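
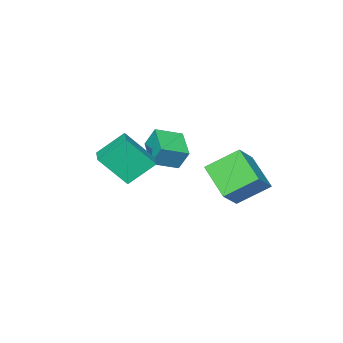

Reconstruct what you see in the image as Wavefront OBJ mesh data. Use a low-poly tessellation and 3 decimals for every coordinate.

v 2.524 -3.221 -1.87
v 1.338 -2.506 -0.674
v 1.558 -2.185 -3.447
v 0.372 -1.47 -2.251
v 3.408 -2.09 -1.669
v 2.222 -1.375 -0.473
v 2.442 -1.054 -3.246
v 1.256 -0.339 -2.05
v -3.145 1.684 -2.33
v -1.898 2.034 -1.276
v -2.664 3.465 -3.491
v -1.416 3.815 -2.437
v -1.884 0.605 -3.463
v -0.636 0.955 -2.409
v -1.402 2.386 -4.624
v -0.155 2.736 -3.57
v -2.758 -3.564 -3.366
v -2.937 -2.988 -2.214
v -1.825 -2.092 -3.957
v -2.004 -1.516 -2.806
v -1.456 -4.184 -2.854
v -1.635 -3.608 -1.703
v -0.523 -2.712 -3.446
v -0.702 -2.136 -2.294
f 2 4 1
f 5 2 1
f 1 4 3
f 3 5 1
f 2 8 4
f 6 2 5
f 6 8 2
f 4 8 3
f 7 5 3
f 3 8 7
f 7 6 5
f 8 6 7
f 10 12 9
f 13 10 9
f 9 12 11
f 11 13 9
f 10 16 12
f 14 10 13
f 14 16 10
f 12 16 11
f 15 13 11
f 11 16 15
f 15 14 13
f 16 14 15
f 18 20 17
f 21 18 17
f 17 20 19
f 19 21 17
f 18 24 20
f 22 18 21
f 22 24 18
f 20 24 19
f 23 21 19
f 19 24 23
f 23 22 21
f 24 22 23



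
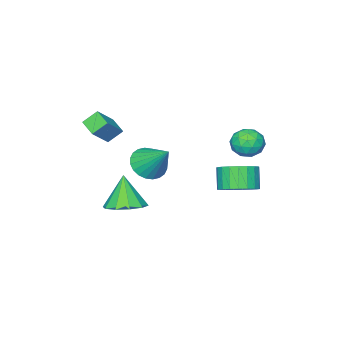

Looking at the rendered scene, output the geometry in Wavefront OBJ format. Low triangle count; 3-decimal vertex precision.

v 2.394 -1.94 2.866
v 1.82 -1.604 3.442
v 2.605 -1.073 2.57
v 2.031 -0.737 3.146
v 3.349 -1.863 3.774
v 2.775 -1.527 4.35
v 3.56 -0.996 3.478
v 2.986 -0.66 4.054
v -3.269 2.235 2.087
v -2.84 2.929 2.243
v -2.18 1.691 1.517
v -1.751 2.385 1.673
v -1.987 1.893 2.3
v -2.66 2.229 2.651
v -2.36 2.391 1.109
v -3.033 2.727 1.46
v -2.279 3.026 1.638
v -2.048 2.718 2.374
v -2.972 1.902 1.386
v -2.741 1.594 2.122
v -3.15 2.63 2.215
v -1.87 1.99 1.545
v -2.008 1.701 1.913
v -1.756 2.109 2.005
v -3.044 2.218 2.455
v -2.792 2.626 2.547
v -2.29 2.017 2.58
v -2.228 1.994 1.213
v -1.976 2.402 1.305
v -3.264 2.511 1.755
v -3.012 2.919 1.847
v -2.73 2.603 1.18
v -2.568 3.095 1.951
v -1.928 2.775 1.616
v -2.286 2.778 1.284
v -2.682 2.976 1.491
v -2.433 2.914 2.384
v -1.792 2.594 2.049
v -1.931 2.304 2.417
v -2.326 2.502 2.624
v -2.103 2.97 2.028
v -3.228 2.026 1.711
v -2.587 1.706 1.376
v -2.694 2.118 1.136
v -3.089 2.316 1.343
v -3.092 1.845 2.144
v -2.452 1.525 1.809
v -2.338 1.644 2.269
v -2.734 1.842 2.476
v -2.917 1.65 1.732
v -1.139 3.125 -0.141
v -0.59 3.675 0.371
v -1.033 3.184 1.373
v -1.581 2.635 0.861
v -0.909 3.89 0.336
v -1.352 3.399 1.337
v -1.268 3.974 0.218
v -1.711 3.483 1.219
v -1.604 3.91 0.038
v -2.047 3.419 1.04
v -1.86 3.711 -0.173
v -2.303 3.22 0.829
v -1.991 3.411 -0.378
v -2.434 2.92 0.624
v -1.975 3.061 -0.542
v -2.418 2.57 0.459
v -1.814 2.723 -0.637
v -2.257 2.232 0.364
v -1.536 2.454 -0.646
v -1.979 1.963 0.355
v -1.19 2.301 -0.568
v -1.633 1.81 0.434
v -0.834 2.291 -0.416
v -1.277 1.8 0.586
v -0.532 2.425 -0.216
v -0.975 1.934 0.786
v -0.334 2.68 -0.003
v -0.777 2.189 0.998
v -0.275 3.012 0.186
v -0.718 2.521 1.187
v -0.366 3.364 0.318
v -0.809 2.873 1.32
v 2.631 1.501 2.336
v 3.232 1.935 1.862
v 2.709 2.799 3.624
v 2.94 2.072 1.742
v 2.602 2.122 1.713
v 2.268 2.077 1.778
v 1.989 1.944 1.929
v 1.808 1.744 2.141
v 1.752 1.507 2.383
v 1.83 1.269 2.618
v 2.03 1.067 2.81
v 2.322 0.93 2.93
v 2.66 0.881 2.959
v 2.994 0.926 2.894
v 3.273 1.058 2.744
v 3.454 1.258 2.531
v 3.51 1.495 2.289
v 3.432 1.733 2.054
v 0.937 -1.84 -2.557
v 1.922 -2.108 -2.419
v 0.563 -2.38 -0.923
v 1.855 -1.502 -2.234
v 1.437 -1.026 -2.173
v 0.829 -0.861 -2.258
v 0.261 -1.07 -2.457
v -0.048 -1.573 -2.694
v 0.019 -2.179 -2.879
v 0.437 -2.655 -2.94
v 1.046 -2.82 -2.855
v 1.613 -2.611 -2.656
f 2 4 1
f 5 2 1
f 1 4 3
f 3 5 1
f 2 8 4
f 6 2 5
f 6 8 2
f 4 8 3
f 7 5 3
f 3 8 7
f 7 6 5
f 8 6 7
f 9 46 25
f 46 20 49
f 25 49 14
f 46 49 25
f 9 25 21
f 25 14 26
f 21 26 10
f 25 26 21
f 9 21 30
f 21 10 31
f 30 31 16
f 21 31 30
f 9 30 42
f 30 16 45
f 42 45 19
f 30 45 42
f 9 42 46
f 42 19 50
f 46 50 20
f 42 50 46
f 10 26 37
f 26 14 40
f 37 40 18
f 26 40 37
f 14 49 27
f 49 20 48
f 27 48 13
f 49 48 27
f 20 50 47
f 50 19 43
f 47 43 11
f 50 43 47
f 19 45 44
f 45 16 32
f 44 32 15
f 45 32 44
f 16 31 36
f 31 10 33
f 36 33 17
f 31 33 36
f 12 38 24
f 38 18 39
f 24 39 13
f 38 39 24
f 12 24 22
f 24 13 23
f 22 23 11
f 24 23 22
f 12 22 29
f 22 11 28
f 29 28 15
f 22 28 29
f 12 29 34
f 29 15 35
f 34 35 17
f 29 35 34
f 12 34 38
f 34 17 41
f 38 41 18
f 34 41 38
f 13 39 27
f 39 18 40
f 27 40 14
f 39 40 27
f 11 23 47
f 23 13 48
f 47 48 20
f 23 48 47
f 15 28 44
f 28 11 43
f 44 43 19
f 28 43 44
f 17 35 36
f 35 15 32
f 36 32 16
f 35 32 36
f 18 41 37
f 41 17 33
f 37 33 10
f 41 33 37
f 52 51 55
f 52 55 53
f 53 55 56
f 53 56 54
f 55 51 57
f 55 57 56
f 56 57 58
f 56 58 54
f 57 51 59
f 57 59 58
f 58 59 60
f 58 60 54
f 59 51 61
f 59 61 60
f 60 61 62
f 60 62 54
f 61 51 63
f 61 63 62
f 62 63 64
f 62 64 54
f 63 51 65
f 63 65 64
f 64 65 66
f 64 66 54
f 65 51 67
f 65 67 66
f 66 67 68
f 66 68 54
f 67 51 69
f 67 69 68
f 68 69 70
f 68 70 54
f 69 51 71
f 69 71 70
f 70 71 72
f 70 72 54
f 71 51 73
f 71 73 72
f 72 73 74
f 72 74 54
f 73 51 75
f 73 75 74
f 74 75 76
f 74 76 54
f 75 51 77
f 75 77 76
f 76 77 78
f 76 78 54
f 77 51 79
f 77 79 78
f 78 79 80
f 78 80 54
f 79 51 81
f 79 81 80
f 80 81 82
f 80 82 54
f 81 51 52
f 81 52 82
f 82 52 53
f 82 53 54
f 84 83 86
f 84 86 85
f 86 83 87
f 86 87 85
f 87 83 88
f 87 88 85
f 88 83 89
f 88 89 85
f 89 83 90
f 89 90 85
f 90 83 91
f 90 91 85
f 91 83 92
f 91 92 85
f 92 83 93
f 92 93 85
f 93 83 94
f 93 94 85
f 94 83 95
f 94 95 85
f 95 83 96
f 95 96 85
f 96 83 97
f 96 97 85
f 97 83 98
f 97 98 85
f 98 83 99
f 98 99 85
f 99 83 100
f 99 100 85
f 100 83 84
f 100 84 85
f 102 101 104
f 102 104 103
f 104 101 105
f 104 105 103
f 105 101 106
f 105 106 103
f 106 101 107
f 106 107 103
f 107 101 108
f 107 108 103
f 108 101 109
f 108 109 103
f 109 101 110
f 109 110 103
f 110 101 111
f 110 111 103
f 111 101 112
f 111 112 103
f 112 101 102
f 112 102 103



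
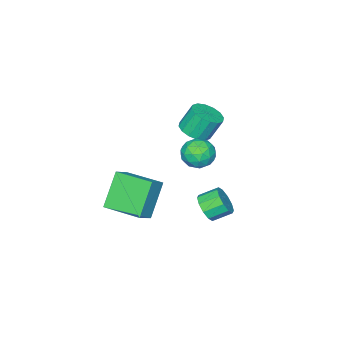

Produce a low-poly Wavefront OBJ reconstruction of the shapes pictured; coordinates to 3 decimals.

v 0.64 1.358 -1.053
v 1.139 1.401 -0.454
v 0.478 2.025 0.051
v -0.02 1.982 -0.547
v 1.242 1.758 -0.76
v 0.582 2.383 -0.255
v 1.116 1.963 -1.178
v 0.455 2.587 -0.673
v 0.808 1.937 -1.548
v 0.148 2.561 -1.043
v 0.436 1.689 -1.729
v -0.224 2.313 -1.224
v 0.142 1.315 -1.651
v -0.519 1.939 -1.146
v 0.038 0.957 -1.345
v -0.622 1.582 -0.84
v 0.165 0.753 -0.927
v -0.496 1.377 -0.422
v 0.472 0.779 -0.557
v -0.188 1.403 -0.052
v 0.844 1.027 -0.376
v 0.184 1.651 0.129
v 1.58 2.669 3.481
v 2.112 2.469 4.116
v 1.408 1.331 3.204
v 1.94 1.131 3.839
v 1.175 1.464 4.012
v 1.282 2.291 4.184
v 2.238 1.509 3.136
v 2.345 2.336 3.308
v 2.518 1.752 3.903
v 1.861 1.724 4.444
v 1.659 2.076 2.876
v 1.002 2.048 3.417
v 1.861 2.687 3.823
v 1.659 1.113 3.497
v 1.209 1.309 3.599
v 1.522 1.191 3.972
v 1.373 2.582 3.863
v 1.686 2.465 4.236
v 1.135 1.874 4.175
v 1.834 1.335 3.084
v 2.147 1.218 3.457
v 1.998 2.609 3.348
v 2.311 2.491 3.721
v 2.385 1.926 3.145
v 2.413 2.148 4.071
v 2.311 1.361 3.908
v 2.487 1.583 3.495
v 2.549 2.069 3.596
v 2.026 2.131 4.389
v 1.925 1.344 4.226
v 1.476 1.54 4.328
v 1.539 2.027 4.429
v 2.265 1.71 4.264
v 1.595 2.456 3.094
v 1.494 1.669 2.931
v 1.981 1.773 2.891
v 2.044 2.26 2.992
v 1.209 2.439 3.412
v 1.107 1.652 3.249
v 0.971 1.731 3.724
v 1.033 2.217 3.825
v 1.255 2.09 3.056
v -0.22 -0.113 3.105
v 0.348 -0.587 3.482
v -0.092 -0.2 4.631
v -0.66 0.273 4.255
v 0.539 -0.206 3.427
v 0.1 0.18 4.576
v 0.527 0.199 3.286
v 0.087 0.586 4.435
v 0.315 0.521 3.096
v -0.125 0.908 4.246
v -0.041 0.673 2.909
v -0.481 1.06 4.059
v -0.445 0.614 2.775
v -0.884 1.001 3.924
v -0.788 0.36 2.729
v -1.228 0.747 3.878
v -0.98 -0.02 2.784
v -1.419 0.366 3.933
v -0.967 -0.426 2.925
v -1.407 -0.039 4.074
v -0.755 -0.748 3.114
v -1.195 -0.361 4.264
v -0.399 -0.9 3.301
v -0.839 -0.513 4.451
v 0.004 -0.841 3.436
v -0.435 -0.454 4.585
v 0.515 -3.756 -1.326
v 1.399 -3.616 -0.703
v 0.136 -1.764 -1.235
v 1.02 -1.624 -0.613
v 1.68 -3.456 -3.047
v 2.564 -3.316 -2.425
v 1.301 -1.464 -2.957
v 2.185 -1.324 -2.334
f 2 1 5
f 2 5 3
f 3 5 6
f 3 6 4
f 5 1 7
f 5 7 6
f 6 7 8
f 6 8 4
f 7 1 9
f 7 9 8
f 8 9 10
f 8 10 4
f 9 1 11
f 9 11 10
f 10 11 12
f 10 12 4
f 11 1 13
f 11 13 12
f 12 13 14
f 12 14 4
f 13 1 15
f 13 15 14
f 14 15 16
f 14 16 4
f 15 1 17
f 15 17 16
f 16 17 18
f 16 18 4
f 17 1 19
f 17 19 18
f 18 19 20
f 18 20 4
f 19 1 21
f 19 21 20
f 20 21 22
f 20 22 4
f 21 1 2
f 21 2 22
f 22 2 3
f 22 3 4
f 23 60 39
f 60 34 63
f 39 63 28
f 60 63 39
f 23 39 35
f 39 28 40
f 35 40 24
f 39 40 35
f 23 35 44
f 35 24 45
f 44 45 30
f 35 45 44
f 23 44 56
f 44 30 59
f 56 59 33
f 44 59 56
f 23 56 60
f 56 33 64
f 60 64 34
f 56 64 60
f 24 40 51
f 40 28 54
f 51 54 32
f 40 54 51
f 28 63 41
f 63 34 62
f 41 62 27
f 63 62 41
f 34 64 61
f 64 33 57
f 61 57 25
f 64 57 61
f 33 59 58
f 59 30 46
f 58 46 29
f 59 46 58
f 30 45 50
f 45 24 47
f 50 47 31
f 45 47 50
f 26 52 38
f 52 32 53
f 38 53 27
f 52 53 38
f 26 38 36
f 38 27 37
f 36 37 25
f 38 37 36
f 26 36 43
f 36 25 42
f 43 42 29
f 36 42 43
f 26 43 48
f 43 29 49
f 48 49 31
f 43 49 48
f 26 48 52
f 48 31 55
f 52 55 32
f 48 55 52
f 27 53 41
f 53 32 54
f 41 54 28
f 53 54 41
f 25 37 61
f 37 27 62
f 61 62 34
f 37 62 61
f 29 42 58
f 42 25 57
f 58 57 33
f 42 57 58
f 31 49 50
f 49 29 46
f 50 46 30
f 49 46 50
f 32 55 51
f 55 31 47
f 51 47 24
f 55 47 51
f 66 65 69
f 66 69 67
f 67 69 70
f 67 70 68
f 69 65 71
f 69 71 70
f 70 71 72
f 70 72 68
f 71 65 73
f 71 73 72
f 72 73 74
f 72 74 68
f 73 65 75
f 73 75 74
f 74 75 76
f 74 76 68
f 75 65 77
f 75 77 76
f 76 77 78
f 76 78 68
f 77 65 79
f 77 79 78
f 78 79 80
f 78 80 68
f 79 65 81
f 79 81 80
f 80 81 82
f 80 82 68
f 81 65 83
f 81 83 82
f 82 83 84
f 82 84 68
f 83 65 85
f 83 85 84
f 84 85 86
f 84 86 68
f 85 65 87
f 85 87 86
f 86 87 88
f 86 88 68
f 87 65 89
f 87 89 88
f 88 89 90
f 88 90 68
f 89 65 66
f 89 66 90
f 90 66 67
f 90 67 68
f 92 94 91
f 95 92 91
f 91 94 93
f 93 95 91
f 92 98 94
f 96 92 95
f 96 98 92
f 94 98 93
f 97 95 93
f 93 98 97
f 97 96 95
f 98 96 97



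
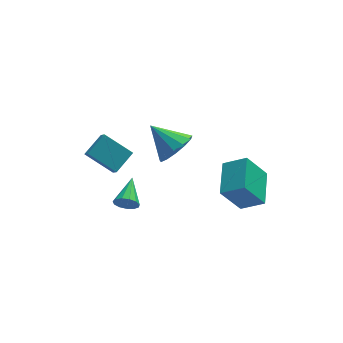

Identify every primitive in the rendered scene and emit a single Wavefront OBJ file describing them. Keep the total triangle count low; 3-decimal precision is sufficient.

v -0.343 -0.155 -2.063
v 0.471 0.175 -1.564
v -1.357 0.735 -0.997
v 0.371 0.554 -1.976
v 0.044 0.709 -2.416
v -0.405 0.589 -2.743
v -0.835 0.233 -2.855
v -1.108 -0.246 -2.715
v -1.139 -0.696 -2.369
v -0.916 -0.975 -1.925
v -0.512 -0.993 -1.525
v -0.054 -0.745 -1.296
v 0.313 -0.31 -1.31
v -4.238 0.819 -2.648
v -3.348 1.539 -2.076
v -4.316 1.408 -3.27
v -3.426 2.129 -2.697
v -3.054 0.051 -3.523
v -2.164 0.772 -2.95
v -3.132 0.641 -4.144
v -2.242 1.361 -3.572
v -3.192 -3.455 -2.222
v -2.847 -3.422 -2.712
v -2.688 -2.125 -1.778
v -3.144 -3.282 -2.795
v -3.456 -3.197 -2.695
v -3.684 -3.194 -2.446
v -3.755 -3.274 -2.125
v -3.648 -3.412 -1.835
v -3.396 -3.563 -1.669
v -3.079 -3.68 -1.678
v -2.798 -3.725 -1.859
v -2.641 -3.685 -2.157
v -2.66 -3.572 -2.475
v 0.778 -4.335 -1.32
v 1.757 -4.758 -0.67
v 1.256 -2.66 -0.95
v 2.236 -3.084 -0.3
v 1.724 -4.296 -2.72
v 2.704 -4.72 -2.07
v 2.203 -2.622 -2.35
v 3.182 -3.045 -1.7
f 2 1 4
f 2 4 3
f 4 1 5
f 4 5 3
f 5 1 6
f 5 6 3
f 6 1 7
f 6 7 3
f 7 1 8
f 7 8 3
f 8 1 9
f 8 9 3
f 9 1 10
f 9 10 3
f 10 1 11
f 10 11 3
f 11 1 12
f 11 12 3
f 12 1 13
f 12 13 3
f 13 1 2
f 13 2 3
f 15 17 14
f 18 15 14
f 14 17 16
f 16 18 14
f 15 21 17
f 19 15 18
f 19 21 15
f 17 21 16
f 20 18 16
f 16 21 20
f 20 19 18
f 21 19 20
f 23 22 25
f 23 25 24
f 25 22 26
f 25 26 24
f 26 22 27
f 26 27 24
f 27 22 28
f 27 28 24
f 28 22 29
f 28 29 24
f 29 22 30
f 29 30 24
f 30 22 31
f 30 31 24
f 31 22 32
f 31 32 24
f 32 22 33
f 32 33 24
f 33 22 34
f 33 34 24
f 34 22 23
f 34 23 24
f 36 38 35
f 39 36 35
f 35 38 37
f 37 39 35
f 36 42 38
f 40 36 39
f 40 42 36
f 38 42 37
f 41 39 37
f 37 42 41
f 41 40 39
f 42 40 41



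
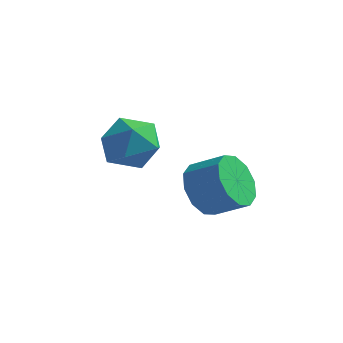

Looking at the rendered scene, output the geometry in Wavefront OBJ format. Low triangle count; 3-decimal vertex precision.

v -1.015 0.274 3.151
v -0.17 0.523 3.574
v -1.25 -0.823 4.266
v -0.405 -0.574 4.689
v -1.163 0.044 4.709
v -1.017 0.722 4.02
v -0.403 -1.022 3.82
v -0.257 -0.344 3.131
v 0.209 -0.278 3.988
v -0.261 0.381 4.537
v -1.159 -0.681 3.303
v -1.629 -0.022 3.852
v 1.485 -0.117 2.613
v 1.864 -0.754 2.068
v 2.854 -0.64 2.622
v 2.475 -0.003 3.167
v 1.942 -0.246 1.825
v 2.931 -0.132 2.379
v 1.845 0.311 1.882
v 2.834 0.426 2.437
v 1.61 0.705 2.219
v 2.6 0.819 2.773
v 1.328 0.784 2.706
v 2.318 0.899 3.261
v 1.106 0.52 3.158
v 2.096 0.634 3.712
v 1.029 0.012 3.401
v 2.018 0.126 3.955
v 1.126 -0.546 3.343
v 2.115 -0.431 3.898
v 1.36 -0.939 3.007
v 2.35 -0.825 3.561
v 1.642 -1.019 2.519
v 2.632 -0.904 3.074
f 1 12 6
f 1 6 2
f 1 2 8
f 1 8 11
f 1 11 12
f 2 6 10
f 6 12 5
f 12 11 3
f 11 8 7
f 8 2 9
f 4 10 5
f 4 5 3
f 4 3 7
f 4 7 9
f 4 9 10
f 5 10 6
f 3 5 12
f 7 3 11
f 9 7 8
f 10 9 2
f 14 13 17
f 14 17 15
f 15 17 18
f 15 18 16
f 17 13 19
f 17 19 18
f 18 19 20
f 18 20 16
f 19 13 21
f 19 21 20
f 20 21 22
f 20 22 16
f 21 13 23
f 21 23 22
f 22 23 24
f 22 24 16
f 23 13 25
f 23 25 24
f 24 25 26
f 24 26 16
f 25 13 27
f 25 27 26
f 26 27 28
f 26 28 16
f 27 13 29
f 27 29 28
f 28 29 30
f 28 30 16
f 29 13 31
f 29 31 30
f 30 31 32
f 30 32 16
f 31 13 33
f 31 33 32
f 32 33 34
f 32 34 16
f 33 13 14
f 33 14 34
f 34 14 15
f 34 15 16



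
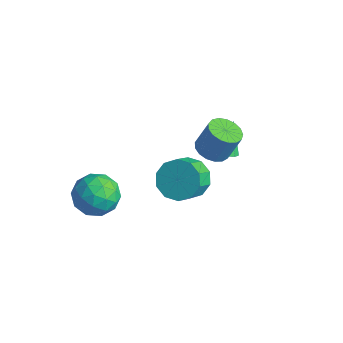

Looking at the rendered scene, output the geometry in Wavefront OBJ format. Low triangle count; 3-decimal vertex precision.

v 1.917 1.519 -0.267
v 2.339 0.836 -0.158
v 2.704 1.278 1.196
v 2.283 1.961 1.087
v 2.598 1.082 -0.308
v 2.963 1.524 1.046
v 2.701 1.428 -0.449
v 3.067 1.87 0.905
v 2.625 1.795 -0.548
v 2.99 2.237 0.806
v 2.387 2.099 -0.583
v 2.752 2.54 0.771
v 2.041 2.27 -0.545
v 2.406 2.711 0.809
v 1.667 2.269 -0.444
v 2.032 2.71 0.91
v 1.35 2.096 -0.302
v 1.715 2.538 1.052
v 1.163 1.791 -0.152
v 1.528 2.233 1.202
v 1.149 1.424 -0.029
v 1.514 1.865 1.325
v 1.311 1.079 0.04
v 1.676 1.52 1.394
v 1.612 0.834 0.039
v 1.977 1.276 1.393
v 1.983 0.747 -0.033
v 2.348 1.188 1.321
v -0.951 -1.365 -3.674
v -0.153 -2.145 -3.366
v -2.267 -2.695 -3.634
v -1.469 -3.475 -3.326
v -1.78 -2.643 -2.586
v -0.967 -1.82 -2.61
v -1.453 -3.02 -4.39
v -0.64 -2.197 -4.414
v -0.464 -3.167 -3.809
v -0.666 -2.934 -2.694
v -1.754 -1.906 -4.306
v -1.956 -1.673 -3.191
v -0.437 -1.638 -3.523
v -1.983 -3.202 -3.477
v -2.166 -2.713 -3.041
v -1.697 -3.171 -2.861
v -0.915 -1.448 -3.079
v -0.446 -1.906 -2.898
v -1.402 -2.198 -2.44
v -1.974 -2.934 -4.102
v -1.505 -3.392 -3.921
v -0.723 -1.669 -4.139
v -0.254 -2.127 -3.959
v -1.018 -2.642 -4.56
v -0.15 -2.697 -3.603
v -0.924 -3.479 -3.579
v -0.914 -3.212 -4.204
v -0.436 -2.728 -4.219
v -0.269 -2.56 -2.948
v -1.043 -3.342 -2.924
v -1.225 -2.853 -2.489
v -0.747 -2.37 -2.503
v -0.452 -3.161 -3.208
v -1.377 -1.498 -4.076
v -2.151 -2.28 -4.052
v -1.673 -2.47 -4.497
v -1.195 -1.987 -4.511
v -1.496 -1.361 -3.421
v -2.27 -2.143 -3.397
v -1.984 -2.112 -2.781
v -1.506 -1.628 -2.796
v -1.968 -1.679 -3.792
v 1.318 2.701 -1.661
v 1.928 2.41 -1.383
v 1.062 3.519 -0.239
v 2.039 2.731 -1.548
v 1.957 3.045 -1.743
v 1.704 3.266 -1.916
v 1.348 3.335 -2.021
v 0.984 3.235 -2.029
v 0.709 2.991 -1.938
v 0.598 2.67 -1.773
v 0.68 2.357 -1.578
v 0.933 2.136 -1.405
v 1.289 2.066 -1.301
v 1.653 2.167 -1.293
v 3.64 -1.258 1.012
v 4.549 -0.867 1.036
v 4.909 -1.75 1.813
v 4 -2.142 1.788
v 4.22 -0.608 1.483
v 4.579 -1.492 2.259
v 3.669 -0.598 1.749
v 4.028 -1.482 2.526
v 3.107 -0.84 1.734
v 3.467 -1.724 2.51
v 2.749 -1.242 1.443
v 3.109 -2.125 2.219
v 2.731 -1.65 0.987
v 3.091 -2.533 1.764
v 3.061 -1.908 0.541
v 3.42 -2.792 1.317
v 3.612 -1.918 0.274
v 3.971 -2.802 1.051
v 4.173 -1.676 0.29
v 4.533 -2.56 1.066
v 4.531 -1.275 0.581
v 4.891 -2.158 1.357
f 2 1 5
f 2 5 3
f 3 5 6
f 3 6 4
f 5 1 7
f 5 7 6
f 6 7 8
f 6 8 4
f 7 1 9
f 7 9 8
f 8 9 10
f 8 10 4
f 9 1 11
f 9 11 10
f 10 11 12
f 10 12 4
f 11 1 13
f 11 13 12
f 12 13 14
f 12 14 4
f 13 1 15
f 13 15 14
f 14 15 16
f 14 16 4
f 15 1 17
f 15 17 16
f 16 17 18
f 16 18 4
f 17 1 19
f 17 19 18
f 18 19 20
f 18 20 4
f 19 1 21
f 19 21 20
f 20 21 22
f 20 22 4
f 21 1 23
f 21 23 22
f 22 23 24
f 22 24 4
f 23 1 25
f 23 25 24
f 24 25 26
f 24 26 4
f 25 1 27
f 25 27 26
f 26 27 28
f 26 28 4
f 27 1 2
f 27 2 28
f 28 2 3
f 28 3 4
f 29 66 45
f 66 40 69
f 45 69 34
f 66 69 45
f 29 45 41
f 45 34 46
f 41 46 30
f 45 46 41
f 29 41 50
f 41 30 51
f 50 51 36
f 41 51 50
f 29 50 62
f 50 36 65
f 62 65 39
f 50 65 62
f 29 62 66
f 62 39 70
f 66 70 40
f 62 70 66
f 30 46 57
f 46 34 60
f 57 60 38
f 46 60 57
f 34 69 47
f 69 40 68
f 47 68 33
f 69 68 47
f 40 70 67
f 70 39 63
f 67 63 31
f 70 63 67
f 39 65 64
f 65 36 52
f 64 52 35
f 65 52 64
f 36 51 56
f 51 30 53
f 56 53 37
f 51 53 56
f 32 58 44
f 58 38 59
f 44 59 33
f 58 59 44
f 32 44 42
f 44 33 43
f 42 43 31
f 44 43 42
f 32 42 49
f 42 31 48
f 49 48 35
f 42 48 49
f 32 49 54
f 49 35 55
f 54 55 37
f 49 55 54
f 32 54 58
f 54 37 61
f 58 61 38
f 54 61 58
f 33 59 47
f 59 38 60
f 47 60 34
f 59 60 47
f 31 43 67
f 43 33 68
f 67 68 40
f 43 68 67
f 35 48 64
f 48 31 63
f 64 63 39
f 48 63 64
f 37 55 56
f 55 35 52
f 56 52 36
f 55 52 56
f 38 61 57
f 61 37 53
f 57 53 30
f 61 53 57
f 72 71 74
f 72 74 73
f 74 71 75
f 74 75 73
f 75 71 76
f 75 76 73
f 76 71 77
f 76 77 73
f 77 71 78
f 77 78 73
f 78 71 79
f 78 79 73
f 79 71 80
f 79 80 73
f 80 71 81
f 80 81 73
f 81 71 82
f 81 82 73
f 82 71 83
f 82 83 73
f 83 71 84
f 83 84 73
f 84 71 72
f 84 72 73
f 86 85 89
f 86 89 87
f 87 89 90
f 87 90 88
f 89 85 91
f 89 91 90
f 90 91 92
f 90 92 88
f 91 85 93
f 91 93 92
f 92 93 94
f 92 94 88
f 93 85 95
f 93 95 94
f 94 95 96
f 94 96 88
f 95 85 97
f 95 97 96
f 96 97 98
f 96 98 88
f 97 85 99
f 97 99 98
f 98 99 100
f 98 100 88
f 99 85 101
f 99 101 100
f 100 101 102
f 100 102 88
f 101 85 103
f 101 103 102
f 102 103 104
f 102 104 88
f 103 85 105
f 103 105 104
f 104 105 106
f 104 106 88
f 105 85 86
f 105 86 106
f 106 86 87
f 106 87 88



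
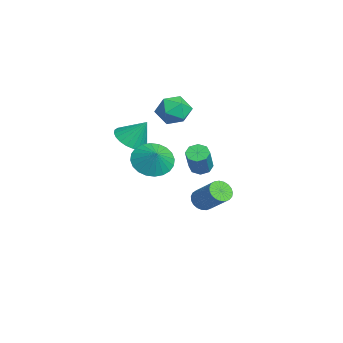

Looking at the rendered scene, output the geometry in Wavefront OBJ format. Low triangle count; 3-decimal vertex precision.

v -1.188 -0.146 2.417
v -0.71 -0.74 2.995
v -1.81 -1.36 1.685
v -1.332 -1.954 2.263
v -2.046 -1.42 2.61
v -1.662 -0.67 3.063
v -0.858 -1.43 1.617
v -0.474 -0.68 2.07
v -0.506 -1.533 2.501
v -1.24 -1.527 3.114
v -1.28 -0.573 1.566
v -2.014 -0.567 2.179
v -1.464 0.385 -3.922
v -1.051 0.529 -4.416
v 0.017 1.258 -3.313
v -0.396 1.115 -2.818
v -1.211 0.752 -4.409
v -0.143 1.481 -3.305
v -1.415 0.911 -4.317
v -0.347 1.641 -3.214
v -1.627 0.98 -4.157
v -0.559 1.709 -3.054
v -1.811 0.946 -3.956
v -0.743 1.675 -2.853
v -1.935 0.815 -3.75
v -0.867 1.544 -2.646
v -1.977 0.609 -3.573
v -0.909 1.339 -2.469
v -1.931 0.365 -3.456
v -0.863 1.094 -2.353
v -1.804 0.124 -3.42
v -0.736 0.854 -2.317
v -1.618 -0.071 -3.471
v -0.55 0.658 -2.367
v -1.406 -0.188 -3.599
v -0.338 0.542 -2.496
v -1.203 -0.205 -3.784
v -0.135 0.524 -2.68
v -1.046 -0.121 -3.992
v 0.022 0.609 -2.889
v -0.961 0.051 -4.188
v 0.107 0.781 -3.085
v -0.963 0.281 -4.338
v 0.105 1.011 -3.235
v -3.025 0.55 -2.347
v -2.578 0.896 -2.575
v -1.628 0.576 -1.202
v -2.075 0.23 -0.973
v -2.876 1.14 -2.312
v -1.926 0.821 -0.939
v -3.262 1.039 -2.069
v -2.312 0.719 -0.696
v -3.508 0.651 -1.989
v -2.559 0.331 -0.615
v -3.472 0.204 -2.118
v -2.522 -0.116 -0.745
v -3.174 -0.041 -2.381
v -2.224 -0.36 -1.008
v -2.788 0.061 -2.624
v -1.838 -0.259 -1.251
v -2.541 0.449 -2.705
v -1.592 0.129 -1.331
v 0.133 -3.257 1.219
v 0.567 -3.985 1.549
v 0.467 -2.523 2.401
v 0.829 -3.822 1.374
v 0.985 -3.573 1.175
v 1.012 -3.276 0.983
v 0.905 -2.975 0.827
v 0.68 -2.718 0.73
v 0.372 -2.542 0.709
v 0.028 -2.476 0.764
v -0.3 -2.528 0.889
v -0.563 -2.691 1.065
v -0.719 -2.94 1.263
v -0.745 -3.238 1.456
v -0.638 -3.538 1.612
v -0.413 -3.796 1.708
v -0.106 -3.971 1.73
v 0.239 -4.038 1.674
v 3.611 -2.674 1.442
v 4.17 -3.38 0.986
v 4.329 -2.566 2.158
v 4.299 -3.054 0.808
v 4.323 -2.669 0.726
v 4.239 -2.285 0.753
v 4.058 -1.96 0.885
v 3.81 -1.744 1.102
v 3.532 -1.669 1.37
v 3.265 -1.748 1.65
v 3.051 -1.967 1.898
v 2.922 -2.294 2.076
v 2.898 -2.679 2.158
v 2.983 -3.063 2.131
v 3.163 -3.388 1.999
v 3.411 -3.604 1.782
v 3.69 -3.678 1.514
v 3.956 -3.6 1.234
f 1 12 6
f 1 6 2
f 1 2 8
f 1 8 11
f 1 11 12
f 2 6 10
f 6 12 5
f 12 11 3
f 11 8 7
f 8 2 9
f 4 10 5
f 4 5 3
f 4 3 7
f 4 7 9
f 4 9 10
f 5 10 6
f 3 5 12
f 7 3 11
f 9 7 8
f 10 9 2
f 14 13 17
f 14 17 15
f 15 17 18
f 15 18 16
f 17 13 19
f 17 19 18
f 18 19 20
f 18 20 16
f 19 13 21
f 19 21 20
f 20 21 22
f 20 22 16
f 21 13 23
f 21 23 22
f 22 23 24
f 22 24 16
f 23 13 25
f 23 25 24
f 24 25 26
f 24 26 16
f 25 13 27
f 25 27 26
f 26 27 28
f 26 28 16
f 27 13 29
f 27 29 28
f 28 29 30
f 28 30 16
f 29 13 31
f 29 31 30
f 30 31 32
f 30 32 16
f 31 13 33
f 31 33 32
f 32 33 34
f 32 34 16
f 33 13 35
f 33 35 34
f 34 35 36
f 34 36 16
f 35 13 37
f 35 37 36
f 36 37 38
f 36 38 16
f 37 13 39
f 37 39 38
f 38 39 40
f 38 40 16
f 39 13 41
f 39 41 40
f 40 41 42
f 40 42 16
f 41 13 43
f 41 43 42
f 42 43 44
f 42 44 16
f 43 13 14
f 43 14 44
f 44 14 15
f 44 15 16
f 46 45 49
f 46 49 47
f 47 49 50
f 47 50 48
f 49 45 51
f 49 51 50
f 50 51 52
f 50 52 48
f 51 45 53
f 51 53 52
f 52 53 54
f 52 54 48
f 53 45 55
f 53 55 54
f 54 55 56
f 54 56 48
f 55 45 57
f 55 57 56
f 56 57 58
f 56 58 48
f 57 45 59
f 57 59 58
f 58 59 60
f 58 60 48
f 59 45 61
f 59 61 60
f 60 61 62
f 60 62 48
f 61 45 46
f 61 46 62
f 62 46 47
f 62 47 48
f 64 63 66
f 64 66 65
f 66 63 67
f 66 67 65
f 67 63 68
f 67 68 65
f 68 63 69
f 68 69 65
f 69 63 70
f 69 70 65
f 70 63 71
f 70 71 65
f 71 63 72
f 71 72 65
f 72 63 73
f 72 73 65
f 73 63 74
f 73 74 65
f 74 63 75
f 74 75 65
f 75 63 76
f 75 76 65
f 76 63 77
f 76 77 65
f 77 63 78
f 77 78 65
f 78 63 79
f 78 79 65
f 79 63 80
f 79 80 65
f 80 63 64
f 80 64 65
f 82 81 84
f 82 84 83
f 84 81 85
f 84 85 83
f 85 81 86
f 85 86 83
f 86 81 87
f 86 87 83
f 87 81 88
f 87 88 83
f 88 81 89
f 88 89 83
f 89 81 90
f 89 90 83
f 90 81 91
f 90 91 83
f 91 81 92
f 91 92 83
f 92 81 93
f 92 93 83
f 93 81 94
f 93 94 83
f 94 81 95
f 94 95 83
f 95 81 96
f 95 96 83
f 96 81 97
f 96 97 83
f 97 81 98
f 97 98 83
f 98 81 82
f 98 82 83



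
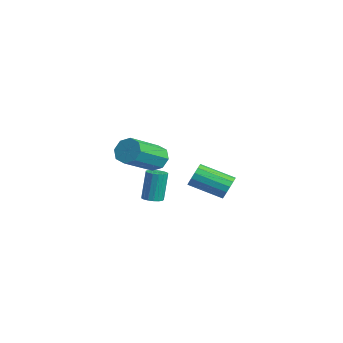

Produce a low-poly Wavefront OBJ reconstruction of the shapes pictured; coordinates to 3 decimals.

v -1.673 3.135 -1.64
v -1.286 3.142 -1.045
v -2.4 1.793 -0.304
v -2.787 1.785 -0.9
v -1.551 3.391 -0.99
v -2.664 2.041 -0.249
v -1.848 3.571 -1.109
v -2.962 2.222 -0.368
v -2.099 3.634 -1.37
v -3.212 2.285 -0.629
v -2.235 3.564 -1.704
v -3.349 2.214 -0.963
v -2.221 3.378 -2.021
v -3.335 2.029 -1.28
v -2.06 3.127 -2.236
v -3.174 1.778 -1.495
v -1.796 2.879 -2.291
v -2.909 1.529 -1.55
v -1.498 2.698 -2.172
v -2.612 1.349 -1.431
v -1.248 2.635 -1.911
v -2.361 1.286 -1.17
v -1.111 2.706 -1.577
v -2.225 1.356 -0.836
v -1.125 2.891 -1.26
v -2.239 1.542 -0.519
v -0.345 -1.591 -0.703
v 0.084 -1.28 -0.708
v -0.145 -0.939 0.859
v -0.575 -1.249 0.863
v -0.105 -1.123 -0.77
v -0.335 -0.781 0.797
v -0.349 -1.073 -0.817
v -0.579 -0.731 0.75
v -0.592 -1.142 -0.838
v -0.822 -0.8 0.729
v -0.779 -1.313 -0.828
v -1.009 -0.971 0.739
v -0.866 -1.548 -0.789
v -1.096 -1.206 0.778
v -0.834 -1.793 -0.731
v -1.064 -1.451 0.836
v -0.69 -1.992 -0.666
v -0.92 -1.65 0.9
v -0.467 -2.098 -0.61
v -0.697 -1.756 0.956
v -0.216 -2.089 -0.576
v -0.445 -1.747 0.991
v 0.006 -1.965 -0.57
v -0.224 -1.623 0.997
v 0.147 -1.756 -0.595
v -0.083 -1.414 0.972
v 0.175 -1.509 -0.645
v -0.055 -1.167 0.922
v 0.891 -2.012 2.592
v 1.526 -1.657 2.726
v 2.245 -3.373 3.862
v 1.609 -3.728 3.728
v 1.135 -1.558 3.123
v 1.853 -3.274 4.259
v 0.601 -1.725 3.209
v 1.319 -3.441 4.345
v 0.236 -2.06 2.933
v 0.954 -3.776 4.07
v 0.255 -2.367 2.458
v 0.974 -4.083 3.594
v 0.647 -2.466 2.061
v 1.365 -4.182 3.197
v 1.181 -2.299 1.975
v 1.899 -4.015 3.111
v 1.546 -1.964 2.25
v 2.264 -3.68 3.387
f 2 1 5
f 2 5 3
f 3 5 6
f 3 6 4
f 5 1 7
f 5 7 6
f 6 7 8
f 6 8 4
f 7 1 9
f 7 9 8
f 8 9 10
f 8 10 4
f 9 1 11
f 9 11 10
f 10 11 12
f 10 12 4
f 11 1 13
f 11 13 12
f 12 13 14
f 12 14 4
f 13 1 15
f 13 15 14
f 14 15 16
f 14 16 4
f 15 1 17
f 15 17 16
f 16 17 18
f 16 18 4
f 17 1 19
f 17 19 18
f 18 19 20
f 18 20 4
f 19 1 21
f 19 21 20
f 20 21 22
f 20 22 4
f 21 1 23
f 21 23 22
f 22 23 24
f 22 24 4
f 23 1 25
f 23 25 24
f 24 25 26
f 24 26 4
f 25 1 2
f 25 2 26
f 26 2 3
f 26 3 4
f 28 27 31
f 28 31 29
f 29 31 32
f 29 32 30
f 31 27 33
f 31 33 32
f 32 33 34
f 32 34 30
f 33 27 35
f 33 35 34
f 34 35 36
f 34 36 30
f 35 27 37
f 35 37 36
f 36 37 38
f 36 38 30
f 37 27 39
f 37 39 38
f 38 39 40
f 38 40 30
f 39 27 41
f 39 41 40
f 40 41 42
f 40 42 30
f 41 27 43
f 41 43 42
f 42 43 44
f 42 44 30
f 43 27 45
f 43 45 44
f 44 45 46
f 44 46 30
f 45 27 47
f 45 47 46
f 46 47 48
f 46 48 30
f 47 27 49
f 47 49 48
f 48 49 50
f 48 50 30
f 49 27 51
f 49 51 50
f 50 51 52
f 50 52 30
f 51 27 53
f 51 53 52
f 52 53 54
f 52 54 30
f 53 27 28
f 53 28 54
f 54 28 29
f 54 29 30
f 56 55 59
f 56 59 57
f 57 59 60
f 57 60 58
f 59 55 61
f 59 61 60
f 60 61 62
f 60 62 58
f 61 55 63
f 61 63 62
f 62 63 64
f 62 64 58
f 63 55 65
f 63 65 64
f 64 65 66
f 64 66 58
f 65 55 67
f 65 67 66
f 66 67 68
f 66 68 58
f 67 55 69
f 67 69 68
f 68 69 70
f 68 70 58
f 69 55 71
f 69 71 70
f 70 71 72
f 70 72 58
f 71 55 56
f 71 56 72
f 72 56 57
f 72 57 58



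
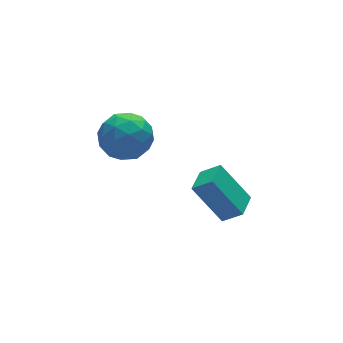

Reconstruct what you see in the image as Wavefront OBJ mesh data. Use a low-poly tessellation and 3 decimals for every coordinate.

v 0.933 -2.503 -0.99
v 0.151 -1.43 0.637
v 0.318 -1.949 -1.652
v -0.464 -0.875 -0.025
v 1.824 -1.665 -1.115
v 1.042 -0.591 0.512
v 1.209 -1.11 -1.777
v 0.427 -0.037 -0.15
v -3.729 0.71 3.902
v -2.703 1.243 3.858
v -2.897 -0.923 3.522
v -1.871 -0.39 3.478
v -2.424 -0.498 4.488
v -2.938 0.512 4.723
v -2.662 -0.192 2.657
v -3.176 0.818 2.892
v -2.044 0.686 3.089
v -1.897 0.496 4.22
v -3.703 -0.176 3.16
v -3.556 -0.366 4.291
v -3.289 1.12 3.914
v -2.311 -0.8 3.466
v -2.636 -0.863 4.06
v -2.033 -0.55 4.034
v -3.427 0.69 4.422
v -2.824 1.003 4.396
v -2.66 -0.02 4.766
v -2.776 -0.683 2.984
v -2.173 -0.37 2.958
v -3.567 0.87 3.346
v -2.964 1.183 3.32
v -2.94 0.34 2.614
v -2.298 1.105 3.436
v -1.81 0.146 3.212
v -2.274 0.262 2.729
v -2.576 0.855 2.868
v -2.212 0.994 4.101
v -1.723 0.034 3.877
v -2.048 -0.029 4.471
v -2.35 0.564 4.609
v -1.825 0.667 3.648
v -3.877 0.286 3.503
v -3.388 -0.674 3.279
v -3.25 -0.244 2.771
v -3.552 0.349 2.909
v -3.79 0.174 4.168
v -3.302 -0.785 3.944
v -3.024 -0.535 4.512
v -3.326 0.058 4.651
v -3.775 -0.347 3.732
f 2 4 1
f 5 2 1
f 1 4 3
f 3 5 1
f 2 8 4
f 6 2 5
f 6 8 2
f 4 8 3
f 7 5 3
f 3 8 7
f 7 6 5
f 8 6 7
f 9 46 25
f 46 20 49
f 25 49 14
f 46 49 25
f 9 25 21
f 25 14 26
f 21 26 10
f 25 26 21
f 9 21 30
f 21 10 31
f 30 31 16
f 21 31 30
f 9 30 42
f 30 16 45
f 42 45 19
f 30 45 42
f 9 42 46
f 42 19 50
f 46 50 20
f 42 50 46
f 10 26 37
f 26 14 40
f 37 40 18
f 26 40 37
f 14 49 27
f 49 20 48
f 27 48 13
f 49 48 27
f 20 50 47
f 50 19 43
f 47 43 11
f 50 43 47
f 19 45 44
f 45 16 32
f 44 32 15
f 45 32 44
f 16 31 36
f 31 10 33
f 36 33 17
f 31 33 36
f 12 38 24
f 38 18 39
f 24 39 13
f 38 39 24
f 12 24 22
f 24 13 23
f 22 23 11
f 24 23 22
f 12 22 29
f 22 11 28
f 29 28 15
f 22 28 29
f 12 29 34
f 29 15 35
f 34 35 17
f 29 35 34
f 12 34 38
f 34 17 41
f 38 41 18
f 34 41 38
f 13 39 27
f 39 18 40
f 27 40 14
f 39 40 27
f 11 23 47
f 23 13 48
f 47 48 20
f 23 48 47
f 15 28 44
f 28 11 43
f 44 43 19
f 28 43 44
f 17 35 36
f 35 15 32
f 36 32 16
f 35 32 36
f 18 41 37
f 41 17 33
f 37 33 10
f 41 33 37



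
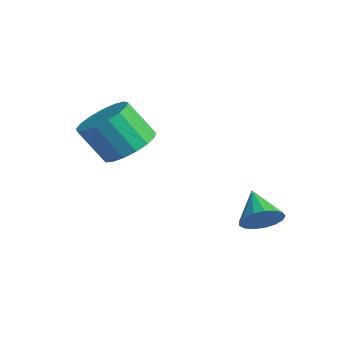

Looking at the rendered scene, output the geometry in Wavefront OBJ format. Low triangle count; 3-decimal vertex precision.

v -0.67 -1.632 0.758
v 0.205 -1.478 1.217
v -0.354 -2.174 2.52
v -1.23 -2.328 2.062
v -0.048 -1.085 1.318
v -0.608 -1.781 2.621
v -0.444 -0.817 1.291
v -1.003 -1.513 2.595
v -0.891 -0.735 1.143
v -1.451 -1.432 2.446
v -1.288 -0.859 0.906
v -1.848 -1.556 2.209
v -1.543 -1.161 0.635
v -2.103 -1.857 1.938
v -1.599 -1.57 0.393
v -2.159 -2.266 1.696
v -1.441 -1.993 0.234
v -2.001 -2.689 1.537
v -1.107 -2.333 0.196
v -1.667 -3.03 1.499
v -0.673 -2.513 0.286
v -1.233 -3.21 1.589
v -0.238 -2.491 0.485
v -0.798 -3.188 1.788
v 0.098 -2.272 0.746
v -0.462 -2.969 2.049
v 0.258 -1.907 1.01
v -0.302 -2.603 2.313
v 2.47 1.364 -1.906
v 2.932 1.555 -1.333
v 1.39 1.656 -1.134
v 2.886 1.866 -1.515
v 2.744 2.063 -1.787
v 2.54 2.099 -2.086
v 2.32 1.967 -2.344
v 2.135 1.696 -2.502
v 2.026 1.35 -2.523
v 2.019 1.006 -2.402
v 2.115 0.745 -2.168
v 2.293 0.625 -1.875
v 2.511 0.675 -1.588
v 2.72 0.882 -1.374
v 2.872 1.2 -1.282
f 2 1 5
f 2 5 3
f 3 5 6
f 3 6 4
f 5 1 7
f 5 7 6
f 6 7 8
f 6 8 4
f 7 1 9
f 7 9 8
f 8 9 10
f 8 10 4
f 9 1 11
f 9 11 10
f 10 11 12
f 10 12 4
f 11 1 13
f 11 13 12
f 12 13 14
f 12 14 4
f 13 1 15
f 13 15 14
f 14 15 16
f 14 16 4
f 15 1 17
f 15 17 16
f 16 17 18
f 16 18 4
f 17 1 19
f 17 19 18
f 18 19 20
f 18 20 4
f 19 1 21
f 19 21 20
f 20 21 22
f 20 22 4
f 21 1 23
f 21 23 22
f 22 23 24
f 22 24 4
f 23 1 25
f 23 25 24
f 24 25 26
f 24 26 4
f 25 1 27
f 25 27 26
f 26 27 28
f 26 28 4
f 27 1 2
f 27 2 28
f 28 2 3
f 28 3 4
f 30 29 32
f 30 32 31
f 32 29 33
f 32 33 31
f 33 29 34
f 33 34 31
f 34 29 35
f 34 35 31
f 35 29 36
f 35 36 31
f 36 29 37
f 36 37 31
f 37 29 38
f 37 38 31
f 38 29 39
f 38 39 31
f 39 29 40
f 39 40 31
f 40 29 41
f 40 41 31
f 41 29 42
f 41 42 31
f 42 29 43
f 42 43 31
f 43 29 30
f 43 30 31



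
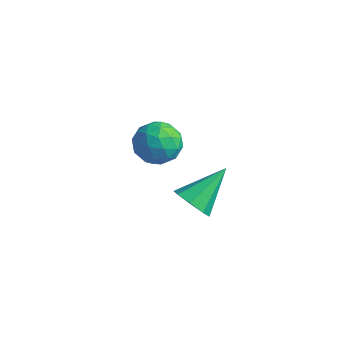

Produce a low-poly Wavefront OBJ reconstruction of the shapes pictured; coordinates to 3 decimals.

v 1.354 -0.081 1.889
v 1.679 -0.578 2.525
v 1.666 1.581 3.031
v 2.147 -0.373 2.098
v 2.15 0.004 1.549
v 1.687 0.331 1.199
v 1.029 0.416 1.254
v 0.561 0.211 1.681
v 0.558 -0.166 2.23
v 1.021 -0.492 2.58
v -3.39 4.528 -0.028
v -2.681 3.94 -0.636
v -4.039 3.02 0.676
v -3.33 2.432 0.068
v -2.957 3.062 0.895
v -2.557 3.994 0.46
v -4.163 2.966 -0.42
v -3.763 3.898 -0.855
v -3.159 2.974 -0.878
v -2.414 3.033 -0.066
v -4.306 3.927 0.106
v -3.561 3.986 0.918
v -2.979 4.366 -0.394
v -3.741 2.594 0.434
v -3.522 2.964 0.92
v -3.106 2.618 0.563
v -2.906 4.398 0.25
v -2.489 4.052 -0.107
v -2.651 3.536 0.793
v -4.231 2.908 0.147
v -3.814 2.562 -0.21
v -3.614 4.342 -0.523
v -3.198 3.996 -0.88
v -4.069 3.424 -0.753
v -2.843 3.453 -0.893
v -3.224 2.566 -0.479
v -3.714 2.881 -0.766
v -3.479 3.429 -1.022
v -2.405 3.488 -0.416
v -2.786 2.601 -0.002
v -2.567 2.971 0.484
v -2.332 3.519 0.228
v -2.686 2.92 -0.558
v -3.934 4.359 0.042
v -4.315 3.472 0.456
v -4.388 3.441 -0.188
v -4.153 3.989 -0.444
v -3.496 4.394 0.519
v -3.877 3.507 0.933
v -3.241 3.531 1.062
v -3.006 4.079 0.806
v -4.034 4.04 0.598
f 2 1 4
f 2 4 3
f 4 1 5
f 4 5 3
f 5 1 6
f 5 6 3
f 6 1 7
f 6 7 3
f 7 1 8
f 7 8 3
f 8 1 9
f 8 9 3
f 9 1 10
f 9 10 3
f 10 1 2
f 10 2 3
f 11 48 27
f 48 22 51
f 27 51 16
f 48 51 27
f 11 27 23
f 27 16 28
f 23 28 12
f 27 28 23
f 11 23 32
f 23 12 33
f 32 33 18
f 23 33 32
f 11 32 44
f 32 18 47
f 44 47 21
f 32 47 44
f 11 44 48
f 44 21 52
f 48 52 22
f 44 52 48
f 12 28 39
f 28 16 42
f 39 42 20
f 28 42 39
f 16 51 29
f 51 22 50
f 29 50 15
f 51 50 29
f 22 52 49
f 52 21 45
f 49 45 13
f 52 45 49
f 21 47 46
f 47 18 34
f 46 34 17
f 47 34 46
f 18 33 38
f 33 12 35
f 38 35 19
f 33 35 38
f 14 40 26
f 40 20 41
f 26 41 15
f 40 41 26
f 14 26 24
f 26 15 25
f 24 25 13
f 26 25 24
f 14 24 31
f 24 13 30
f 31 30 17
f 24 30 31
f 14 31 36
f 31 17 37
f 36 37 19
f 31 37 36
f 14 36 40
f 36 19 43
f 40 43 20
f 36 43 40
f 15 41 29
f 41 20 42
f 29 42 16
f 41 42 29
f 13 25 49
f 25 15 50
f 49 50 22
f 25 50 49
f 17 30 46
f 30 13 45
f 46 45 21
f 30 45 46
f 19 37 38
f 37 17 34
f 38 34 18
f 37 34 38
f 20 43 39
f 43 19 35
f 39 35 12
f 43 35 39



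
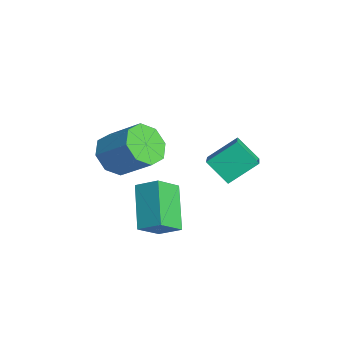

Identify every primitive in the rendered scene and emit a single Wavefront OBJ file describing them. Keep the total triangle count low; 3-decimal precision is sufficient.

v 0.793 -0.977 2.879
v 2.035 -1.4 3.496
v 0.77 0.214 3.74
v 2.012 -0.208 4.357
v 1.448 -0.332 2.003
v 2.69 -0.754 2.62
v 1.425 0.86 2.864
v 2.667 0.437 3.481
v -2.901 -3.601 1.14
v -2.099 -4.213 0.89
v -1.016 -3.252 2.009
v -1.819 -2.639 2.26
v -2.162 -3.582 0.409
v -1.079 -2.621 1.529
v -2.658 -2.962 0.357
v -1.575 -2.001 1.476
v -3.297 -2.716 0.763
v -2.214 -1.755 1.882
v -3.704 -2.988 1.391
v -2.621 -2.027 2.51
v -3.641 -3.619 1.871
v -2.558 -2.658 2.991
v -3.145 -4.239 1.924
v -2.062 -3.278 3.043
v -2.506 -4.485 1.518
v -1.423 -3.524 2.637
v -0.742 -2.542 0.285
v -0.269 -3.498 1.08
v -0.136 -1.804 0.812
v 0.337 -2.76 1.606
v 0.843 -2.88 -1.066
v 1.316 -3.836 -0.272
v 1.449 -2.142 -0.54
v 1.922 -3.098 0.255
f 2 4 1
f 5 2 1
f 1 4 3
f 3 5 1
f 2 8 4
f 6 2 5
f 6 8 2
f 4 8 3
f 7 5 3
f 3 8 7
f 7 6 5
f 8 6 7
f 10 9 13
f 10 13 11
f 11 13 14
f 11 14 12
f 13 9 15
f 13 15 14
f 14 15 16
f 14 16 12
f 15 9 17
f 15 17 16
f 16 17 18
f 16 18 12
f 17 9 19
f 17 19 18
f 18 19 20
f 18 20 12
f 19 9 21
f 19 21 20
f 20 21 22
f 20 22 12
f 21 9 23
f 21 23 22
f 22 23 24
f 22 24 12
f 23 9 25
f 23 25 24
f 24 25 26
f 24 26 12
f 25 9 10
f 25 10 26
f 26 10 11
f 26 11 12
f 28 30 27
f 31 28 27
f 27 30 29
f 29 31 27
f 28 34 30
f 32 28 31
f 32 34 28
f 30 34 29
f 33 31 29
f 29 34 33
f 33 32 31
f 34 32 33



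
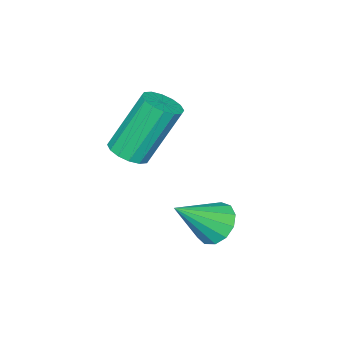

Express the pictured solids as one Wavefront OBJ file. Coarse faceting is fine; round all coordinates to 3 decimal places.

v 2.249 1.215 2.151
v 2.808 1.017 2.463
v 1.97 1.608 4.341
v 1.411 1.805 4.029
v 2.863 1.35 2.382
v 2.025 1.941 4.261
v 2.754 1.646 2.24
v 1.915 2.237 4.118
v 2.509 1.827 2.074
v 1.67 2.418 3.952
v 2.194 1.844 1.928
v 1.356 2.435 3.807
v 1.895 1.692 1.842
v 1.056 2.283 3.721
v 1.69 1.412 1.839
v 0.852 2.003 3.717
v 1.635 1.079 1.919
v 0.797 1.67 3.798
v 1.745 0.783 2.062
v 0.906 1.374 3.94
v 1.99 0.602 2.228
v 1.151 1.193 4.106
v 2.304 0.585 2.373
v 1.466 1.176 4.252
v 2.604 0.737 2.459
v 1.765 1.328 4.338
v 1.916 4.07 0.202
v 2.267 3.701 -0.362
v 3.064 3.49 1.298
v 2.445 4.09 -0.343
v 2.455 4.472 -0.151
v 2.294 4.727 0.153
v 2.013 4.774 0.473
v 1.701 4.597 0.707
v 1.457 4.253 0.78
v 1.359 3.851 0.67
v 1.437 3.518 0.412
v 1.667 3.361 0.087
v 1.977 3.429 -0.201
f 2 1 5
f 2 5 3
f 3 5 6
f 3 6 4
f 5 1 7
f 5 7 6
f 6 7 8
f 6 8 4
f 7 1 9
f 7 9 8
f 8 9 10
f 8 10 4
f 9 1 11
f 9 11 10
f 10 11 12
f 10 12 4
f 11 1 13
f 11 13 12
f 12 13 14
f 12 14 4
f 13 1 15
f 13 15 14
f 14 15 16
f 14 16 4
f 15 1 17
f 15 17 16
f 16 17 18
f 16 18 4
f 17 1 19
f 17 19 18
f 18 19 20
f 18 20 4
f 19 1 21
f 19 21 20
f 20 21 22
f 20 22 4
f 21 1 23
f 21 23 22
f 22 23 24
f 22 24 4
f 23 1 25
f 23 25 24
f 24 25 26
f 24 26 4
f 25 1 2
f 25 2 26
f 26 2 3
f 26 3 4
f 28 27 30
f 28 30 29
f 30 27 31
f 30 31 29
f 31 27 32
f 31 32 29
f 32 27 33
f 32 33 29
f 33 27 34
f 33 34 29
f 34 27 35
f 34 35 29
f 35 27 36
f 35 36 29
f 36 27 37
f 36 37 29
f 37 27 38
f 37 38 29
f 38 27 39
f 38 39 29
f 39 27 28
f 39 28 29



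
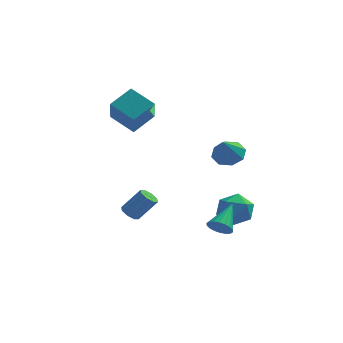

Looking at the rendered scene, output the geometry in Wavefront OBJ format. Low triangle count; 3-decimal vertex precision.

v 2.417 -2.893 -1.841
v 3.155 -2.942 -2.116
v 2.943 -1.247 -0.719
v 2.998 -2.732 -2.35
v 2.726 -2.554 -2.484
v 2.393 -2.443 -2.49
v 2.064 -2.421 -2.367
v 1.805 -2.493 -2.14
v 1.667 -2.644 -1.854
v 1.678 -2.844 -1.565
v 1.835 -3.054 -1.331
v 2.107 -3.232 -1.198
v 2.441 -3.343 -1.192
v 2.77 -3.365 -1.314
v 3.028 -3.293 -1.541
v 3.166 -3.142 -1.827
v -3.126 0.16 -2.688
v -2.792 -0.38 -2.867
v -1.701 -0.161 -1.491
v -2.034 0.38 -1.312
v -2.608 0.039 -3.079
v -1.517 0.258 -1.703
v -2.728 0.53 -3.063
v -1.636 0.749 -1.687
v -3.08 0.804 -2.827
v -1.988 1.023 -1.451
v -3.459 0.701 -2.509
v -2.368 0.92 -1.133
v -3.643 0.282 -2.297
v -2.552 0.501 -0.921
v -3.524 -0.209 -2.313
v -2.432 0.01 -0.937
v -3.172 -0.483 -2.549
v -2.08 -0.264 -1.173
v -4.709 2.974 4.775
v -3.661 4.157 5.616
v -4.949 4.342 3.148
v -3.901 5.525 3.988
v -3.199 2.235 3.932
v -2.151 3.418 4.772
v -3.439 3.603 2.304
v -2.391 4.786 3.145
v 2.532 0.189 2.532
v 3.008 0.862 3.116
v 2.308 -0.829 3.888
v 2.246 0.986 3.083
v 1.651 0.643 2.727
v 1.572 0.034 2.257
v 2.056 -0.484 1.948
v 2.818 -0.608 1.981
v 3.413 -0.265 2.337
v 3.492 0.343 2.807
v 2.739 3.199 -2.86
v 3.259 2.585 -3.819
v 2.241 1.435 -2.001
v 2.761 0.821 -2.96
v 3.482 1.452 -2.156
v 3.791 2.543 -2.687
v 1.709 1.477 -3.133
v 2.018 2.568 -3.664
v 2.623 1.522 -3.988
v 3.718 1.506 -3.384
v 1.782 2.514 -2.436
v 2.877 2.498 -1.832
f 2 1 4
f 2 4 3
f 4 1 5
f 4 5 3
f 5 1 6
f 5 6 3
f 6 1 7
f 6 7 3
f 7 1 8
f 7 8 3
f 8 1 9
f 8 9 3
f 9 1 10
f 9 10 3
f 10 1 11
f 10 11 3
f 11 1 12
f 11 12 3
f 12 1 13
f 12 13 3
f 13 1 14
f 13 14 3
f 14 1 15
f 14 15 3
f 15 1 16
f 15 16 3
f 16 1 2
f 16 2 3
f 18 17 21
f 18 21 19
f 19 21 22
f 19 22 20
f 21 17 23
f 21 23 22
f 22 23 24
f 22 24 20
f 23 17 25
f 23 25 24
f 24 25 26
f 24 26 20
f 25 17 27
f 25 27 26
f 26 27 28
f 26 28 20
f 27 17 29
f 27 29 28
f 28 29 30
f 28 30 20
f 29 17 31
f 29 31 30
f 30 31 32
f 30 32 20
f 31 17 33
f 31 33 32
f 32 33 34
f 32 34 20
f 33 17 18
f 33 18 34
f 34 18 19
f 34 19 20
f 36 38 35
f 39 36 35
f 35 38 37
f 37 39 35
f 36 42 38
f 40 36 39
f 40 42 36
f 38 42 37
f 41 39 37
f 37 42 41
f 41 40 39
f 42 40 41
f 44 43 46
f 44 46 45
f 46 43 47
f 46 47 45
f 47 43 48
f 47 48 45
f 48 43 49
f 48 49 45
f 49 43 50
f 49 50 45
f 50 43 51
f 50 51 45
f 51 43 52
f 51 52 45
f 52 43 44
f 52 44 45
f 53 64 58
f 53 58 54
f 53 54 60
f 53 60 63
f 53 63 64
f 54 58 62
f 58 64 57
f 64 63 55
f 63 60 59
f 60 54 61
f 56 62 57
f 56 57 55
f 56 55 59
f 56 59 61
f 56 61 62
f 57 62 58
f 55 57 64
f 59 55 63
f 61 59 60
f 62 61 54



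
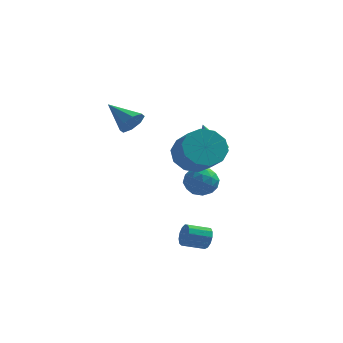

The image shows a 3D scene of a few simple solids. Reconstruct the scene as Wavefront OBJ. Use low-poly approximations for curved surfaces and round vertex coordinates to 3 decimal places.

v 0.417 2.752 0.646
v 1.069 3.183 0.86
v 0.063 2.468 2.294
v 0.829 3.42 0.849
v 0.518 3.54 0.803
v 0.189 3.525 0.73
v -0.1 3.376 0.642
v -0.299 3.119 0.555
v -0.375 2.798 0.483
v -0.313 2.47 0.44
v -0.126 2.19 0.432
v 0.156 2.008 0.461
v 0.483 1.954 0.522
v 0.798 2.038 0.605
v 1.048 2.246 0.694
v 1.189 2.541 0.775
v 1.196 2.873 0.834
v 0.766 -1.409 1.894
v 1.553 -1.386 1.156
v 2.382 -2.428 2.007
v 1.594 -2.451 2.746
v 1.682 -0.914 1.609
v 2.51 -1.955 2.46
v 1.461 -0.63 2.171
v 2.289 -1.672 3.023
v 0.974 -0.644 2.628
v 1.802 -1.686 3.479
v 0.408 -0.951 2.804
v 1.236 -1.992 3.655
v -0.022 -1.432 2.633
v 0.807 -2.474 3.484
v -0.15 -1.905 2.18
v 0.678 -2.946 3.031
v 0.071 -2.188 1.617
v 0.899 -3.23 2.469
v 0.558 -2.174 1.161
v 1.386 -3.216 2.012
v 1.124 -1.868 0.985
v 1.952 -2.909 1.836
v -2.168 -1.136 3.366
v -1.759 -1.076 3.967
v -3.492 -0.604 4.214
v -1.764 -0.606 3.664
v -2.006 -0.447 3.187
v -2.343 -0.691 2.814
v -2.578 -1.196 2.764
v -2.572 -1.665 3.067
v -2.33 -1.825 3.545
v -1.993 -1.581 3.917
v 1.683 -2.374 -2.814
v 1.97 -2.54 -2.302
v 1.065 -3.092 -1.974
v 0.777 -2.926 -2.486
v 1.813 -2.242 -2.233
v 0.908 -2.794 -1.905
v 1.615 -1.986 -2.349
v 0.71 -2.538 -2.02
v 1.438 -1.853 -2.612
v 0.533 -2.405 -2.283
v 1.339 -1.885 -2.939
v 0.434 -2.438 -2.611
v 1.349 -2.073 -3.227
v 0.444 -2.625 -2.899
v 1.465 -2.356 -3.384
v 0.56 -2.908 -3.055
v 1.65 -2.645 -3.36
v 0.745 -3.197 -3.031
v 1.845 -2.848 -3.162
v 0.94 -3.4 -2.834
v 1.989 -2.9 -2.855
v 1.084 -3.452 -2.526
v 2.035 -2.785 -2.534
v 1.13 -3.337 -2.205
v 0.263 1.156 -0.297
v 1.089 1.079 -0.6
v 0.091 -0.259 -0.4
v 0.917 -0.336 -0.703
v 0.775 -0.105 0.137
v 0.881 0.77 0.201
v 0.299 0.05 -1.201
v 0.405 0.925 -1.137
v 1.111 0.395 -1.159
v 1.405 0.299 -0.331
v -0.225 0.521 -0.669
v 0.069 0.425 0.159
v 0.691 1.242 -0.439
v 0.489 -0.422 -0.561
v 0.406 -0.286 -0.067
v 0.891 -0.331 -0.245
v 0.569 1.06 0.031
v 1.054 1.014 -0.147
v 0.87 0.319 0.287
v 0.126 -0.194 -0.853
v 0.611 -0.24 -1.031
v 0.289 1.151 -0.755
v 0.774 1.106 -0.933
v 0.31 0.501 -1.287
v 1.189 0.794 -0.946
v 1.089 -0.038 -1.006
v 0.725 0.19 -1.299
v 0.788 0.704 -1.262
v 1.362 0.738 -0.46
v 1.262 -0.094 -0.52
v 1.178 0.042 -0.026
v 1.24 0.556 0.011
v 1.376 0.336 -0.788
v -0.082 0.914 -0.48
v -0.182 0.082 -0.54
v -0.06 0.264 -1.011
v 0.002 0.778 -0.974
v 0.091 0.858 0.006
v -0.009 0.026 -0.054
v 0.392 0.116 0.262
v 0.455 0.63 0.299
v -0.196 0.484 -0.212
f 2 1 4
f 2 4 3
f 4 1 5
f 4 5 3
f 5 1 6
f 5 6 3
f 6 1 7
f 6 7 3
f 7 1 8
f 7 8 3
f 8 1 9
f 8 9 3
f 9 1 10
f 9 10 3
f 10 1 11
f 10 11 3
f 11 1 12
f 11 12 3
f 12 1 13
f 12 13 3
f 13 1 14
f 13 14 3
f 14 1 15
f 14 15 3
f 15 1 16
f 15 16 3
f 16 1 17
f 16 17 3
f 17 1 2
f 17 2 3
f 19 18 22
f 19 22 20
f 20 22 23
f 20 23 21
f 22 18 24
f 22 24 23
f 23 24 25
f 23 25 21
f 24 18 26
f 24 26 25
f 25 26 27
f 25 27 21
f 26 18 28
f 26 28 27
f 27 28 29
f 27 29 21
f 28 18 30
f 28 30 29
f 29 30 31
f 29 31 21
f 30 18 32
f 30 32 31
f 31 32 33
f 31 33 21
f 32 18 34
f 32 34 33
f 33 34 35
f 33 35 21
f 34 18 36
f 34 36 35
f 35 36 37
f 35 37 21
f 36 18 38
f 36 38 37
f 37 38 39
f 37 39 21
f 38 18 19
f 38 19 39
f 39 19 20
f 39 20 21
f 41 40 43
f 41 43 42
f 43 40 44
f 43 44 42
f 44 40 45
f 44 45 42
f 45 40 46
f 45 46 42
f 46 40 47
f 46 47 42
f 47 40 48
f 47 48 42
f 48 40 49
f 48 49 42
f 49 40 41
f 49 41 42
f 51 50 54
f 51 54 52
f 52 54 55
f 52 55 53
f 54 50 56
f 54 56 55
f 55 56 57
f 55 57 53
f 56 50 58
f 56 58 57
f 57 58 59
f 57 59 53
f 58 50 60
f 58 60 59
f 59 60 61
f 59 61 53
f 60 50 62
f 60 62 61
f 61 62 63
f 61 63 53
f 62 50 64
f 62 64 63
f 63 64 65
f 63 65 53
f 64 50 66
f 64 66 65
f 65 66 67
f 65 67 53
f 66 50 68
f 66 68 67
f 67 68 69
f 67 69 53
f 68 50 70
f 68 70 69
f 69 70 71
f 69 71 53
f 70 50 72
f 70 72 71
f 71 72 73
f 71 73 53
f 72 50 51
f 72 51 73
f 73 51 52
f 73 52 53
f 74 111 90
f 111 85 114
f 90 114 79
f 111 114 90
f 74 90 86
f 90 79 91
f 86 91 75
f 90 91 86
f 74 86 95
f 86 75 96
f 95 96 81
f 86 96 95
f 74 95 107
f 95 81 110
f 107 110 84
f 95 110 107
f 74 107 111
f 107 84 115
f 111 115 85
f 107 115 111
f 75 91 102
f 91 79 105
f 102 105 83
f 91 105 102
f 79 114 92
f 114 85 113
f 92 113 78
f 114 113 92
f 85 115 112
f 115 84 108
f 112 108 76
f 115 108 112
f 84 110 109
f 110 81 97
f 109 97 80
f 110 97 109
f 81 96 101
f 96 75 98
f 101 98 82
f 96 98 101
f 77 103 89
f 103 83 104
f 89 104 78
f 103 104 89
f 77 89 87
f 89 78 88
f 87 88 76
f 89 88 87
f 77 87 94
f 87 76 93
f 94 93 80
f 87 93 94
f 77 94 99
f 94 80 100
f 99 100 82
f 94 100 99
f 77 99 103
f 99 82 106
f 103 106 83
f 99 106 103
f 78 104 92
f 104 83 105
f 92 105 79
f 104 105 92
f 76 88 112
f 88 78 113
f 112 113 85
f 88 113 112
f 80 93 109
f 93 76 108
f 109 108 84
f 93 108 109
f 82 100 101
f 100 80 97
f 101 97 81
f 100 97 101
f 83 106 102
f 106 82 98
f 102 98 75
f 106 98 102



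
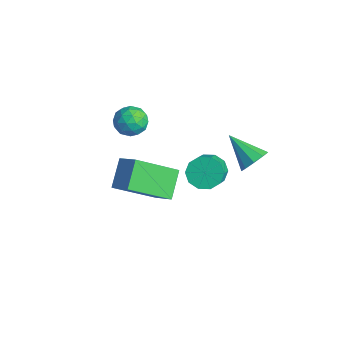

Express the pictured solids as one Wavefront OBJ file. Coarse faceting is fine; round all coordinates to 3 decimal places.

v -1.386 -1.377 0.735
v -0.533 -1.124 1.292
v -1.117 0.305 -0.442
v -0.263 0.558 0.115
v -0.637 -2.078 -0.095
v 0.217 -1.825 0.462
v -0.367 -0.396 -1.272
v 0.486 -0.143 -0.715
v -3.061 0.544 1.234
v -2.646 -0.064 1.227
v -3.834 0.024 0.493
v -3.419 -0.584 0.486
v -3.782 -0.394 1.097
v -3.304 -0.072 1.555
v -3.176 0.032 0.165
v -2.698 0.354 0.623
v -2.716 -0.38 0.566
v -3.091 -0.643 1.142
v -3.389 0.603 0.578
v -3.764 0.34 1.154
v -2.785 0.286 1.296
v -3.695 -0.326 0.424
v -3.908 -0.214 0.784
v -3.664 -0.571 0.779
v -3.173 0.281 1.489
v -2.928 -0.077 1.484
v -3.597 -0.271 1.408
v -3.552 0.037 0.236
v -3.307 -0.321 0.231
v -2.816 0.531 0.941
v -2.572 0.174 0.936
v -2.883 0.231 0.312
v -2.583 -0.257 0.903
v -3.037 -0.563 0.467
v -2.894 -0.201 0.279
v -2.613 -0.012 0.548
v -2.803 -0.412 1.241
v -3.258 -0.718 0.806
v -3.471 -0.606 1.165
v -3.19 -0.417 1.434
v -2.845 -0.598 0.853
v -3.222 0.678 0.914
v -3.677 0.372 0.479
v -3.29 0.377 0.286
v -3.009 0.566 0.555
v -3.443 0.523 1.253
v -3.897 0.217 0.817
v -3.867 -0.028 1.172
v -3.586 0.161 1.441
v -3.635 0.558 0.867
v -0.142 3.761 -0.684
v 0.29 3.473 -0.246
v -1.338 3.259 0.164
v 0.199 3.91 -0.115
v -0.051 4.277 -0.251
v -0.345 4.404 -0.589
v -0.543 4.229 -0.972
v -0.554 3.836 -1.22
v -0.372 3.408 -1.218
v -0.083 3.145 -0.966
v 0.179 3.171 -0.582
v -2.876 3.232 -3.474
v -2.592 2.804 -4.061
v -1.779 2.181 -3.213
v -2.064 2.608 -2.626
v -2.324 3.203 -4.024
v -1.511 2.58 -3.176
v -2.267 3.613 -3.777
v -1.455 2.99 -2.929
v -2.443 3.878 -3.414
v -1.63 3.254 -2.566
v -2.784 3.895 -3.074
v -1.972 3.272 -2.226
v -3.161 3.659 -2.887
v -2.348 3.036 -2.039
v -3.429 3.26 -2.924
v -2.616 2.637 -2.076
v -3.485 2.85 -3.171
v -2.673 2.227 -2.323
v -3.31 2.586 -3.534
v -2.497 1.962 -2.686
v -2.968 2.568 -3.874
v -2.156 1.945 -3.026
f 2 4 1
f 5 2 1
f 1 4 3
f 3 5 1
f 2 8 4
f 6 2 5
f 6 8 2
f 4 8 3
f 7 5 3
f 3 8 7
f 7 6 5
f 8 6 7
f 9 46 25
f 46 20 49
f 25 49 14
f 46 49 25
f 9 25 21
f 25 14 26
f 21 26 10
f 25 26 21
f 9 21 30
f 21 10 31
f 30 31 16
f 21 31 30
f 9 30 42
f 30 16 45
f 42 45 19
f 30 45 42
f 9 42 46
f 42 19 50
f 46 50 20
f 42 50 46
f 10 26 37
f 26 14 40
f 37 40 18
f 26 40 37
f 14 49 27
f 49 20 48
f 27 48 13
f 49 48 27
f 20 50 47
f 50 19 43
f 47 43 11
f 50 43 47
f 19 45 44
f 45 16 32
f 44 32 15
f 45 32 44
f 16 31 36
f 31 10 33
f 36 33 17
f 31 33 36
f 12 38 24
f 38 18 39
f 24 39 13
f 38 39 24
f 12 24 22
f 24 13 23
f 22 23 11
f 24 23 22
f 12 22 29
f 22 11 28
f 29 28 15
f 22 28 29
f 12 29 34
f 29 15 35
f 34 35 17
f 29 35 34
f 12 34 38
f 34 17 41
f 38 41 18
f 34 41 38
f 13 39 27
f 39 18 40
f 27 40 14
f 39 40 27
f 11 23 47
f 23 13 48
f 47 48 20
f 23 48 47
f 15 28 44
f 28 11 43
f 44 43 19
f 28 43 44
f 17 35 36
f 35 15 32
f 36 32 16
f 35 32 36
f 18 41 37
f 41 17 33
f 37 33 10
f 41 33 37
f 52 51 54
f 52 54 53
f 54 51 55
f 54 55 53
f 55 51 56
f 55 56 53
f 56 51 57
f 56 57 53
f 57 51 58
f 57 58 53
f 58 51 59
f 58 59 53
f 59 51 60
f 59 60 53
f 60 51 61
f 60 61 53
f 61 51 52
f 61 52 53
f 63 62 66
f 63 66 64
f 64 66 67
f 64 67 65
f 66 62 68
f 66 68 67
f 67 68 69
f 67 69 65
f 68 62 70
f 68 70 69
f 69 70 71
f 69 71 65
f 70 62 72
f 70 72 71
f 71 72 73
f 71 73 65
f 72 62 74
f 72 74 73
f 73 74 75
f 73 75 65
f 74 62 76
f 74 76 75
f 75 76 77
f 75 77 65
f 76 62 78
f 76 78 77
f 77 78 79
f 77 79 65
f 78 62 80
f 78 80 79
f 79 80 81
f 79 81 65
f 80 62 82
f 80 82 81
f 81 82 83
f 81 83 65
f 82 62 63
f 82 63 83
f 83 63 64
f 83 64 65



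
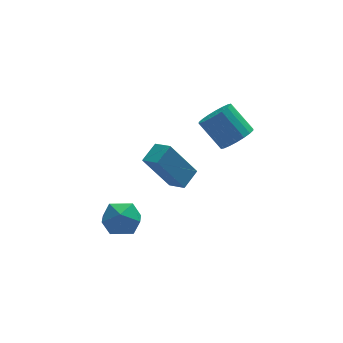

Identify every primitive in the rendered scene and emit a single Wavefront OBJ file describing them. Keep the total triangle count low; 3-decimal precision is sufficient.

v -1.477 1.505 -4.335
v -0.82 1.244 -3.805
v -2.42 0.836 -3.495
v -1.763 0.575 -2.965
v -1.988 1.428 -3.002
v -1.405 1.842 -3.522
v -1.835 0.238 -3.778
v -1.252 0.652 -4.298
v -1.041 0.461 -3.461
v -1.136 1.197 -2.982
v -2.104 0.883 -4.318
v -2.199 1.619 -3.839
v 0.632 2.529 -3.385
v -0.407 2.616 -1.737
v 1.291 3.111 -3
v 0.253 3.198 -1.352
v 1.047 1.862 -3.088
v 0.009 1.949 -1.44
v 1.707 2.444 -2.703
v 0.668 2.531 -1.055
v 3.234 2.273 -0.964
v 3.874 2.69 -0.871
v 3.207 3.485 0.157
v 2.566 3.067 0.064
v 3.705 2.863 -1.114
v 3.038 3.657 -0.087
v 3.443 2.919 -1.327
v 2.775 3.713 -0.3
v 3.139 2.846 -1.469
v 2.472 3.641 -0.441
v 2.854 2.66 -1.51
v 2.187 3.455 -0.483
v 2.644 2.398 -1.443
v 1.977 3.192 -0.416
v 2.551 2.11 -1.281
v 1.884 2.905 -0.254
v 2.593 1.855 -1.057
v 1.926 2.65 -0.029
v 2.762 1.683 -0.813
v 2.095 2.477 0.214
v 3.025 1.627 -0.6
v 2.357 2.421 0.427
v 3.328 1.699 -0.459
v 2.661 2.494 0.569
v 3.613 1.885 -0.417
v 2.946 2.68 0.61
v 3.823 2.148 -0.484
v 3.156 2.942 0.543
v 3.916 2.435 -0.646
v 3.249 3.23 0.381
f 1 12 6
f 1 6 2
f 1 2 8
f 1 8 11
f 1 11 12
f 2 6 10
f 6 12 5
f 12 11 3
f 11 8 7
f 8 2 9
f 4 10 5
f 4 5 3
f 4 3 7
f 4 7 9
f 4 9 10
f 5 10 6
f 3 5 12
f 7 3 11
f 9 7 8
f 10 9 2
f 14 16 13
f 17 14 13
f 13 16 15
f 15 17 13
f 14 20 16
f 18 14 17
f 18 20 14
f 16 20 15
f 19 17 15
f 15 20 19
f 19 18 17
f 20 18 19
f 22 21 25
f 22 25 23
f 23 25 26
f 23 26 24
f 25 21 27
f 25 27 26
f 26 27 28
f 26 28 24
f 27 21 29
f 27 29 28
f 28 29 30
f 28 30 24
f 29 21 31
f 29 31 30
f 30 31 32
f 30 32 24
f 31 21 33
f 31 33 32
f 32 33 34
f 32 34 24
f 33 21 35
f 33 35 34
f 34 35 36
f 34 36 24
f 35 21 37
f 35 37 36
f 36 37 38
f 36 38 24
f 37 21 39
f 37 39 38
f 38 39 40
f 38 40 24
f 39 21 41
f 39 41 40
f 40 41 42
f 40 42 24
f 41 21 43
f 41 43 42
f 42 43 44
f 42 44 24
f 43 21 45
f 43 45 44
f 44 45 46
f 44 46 24
f 45 21 47
f 45 47 46
f 46 47 48
f 46 48 24
f 47 21 49
f 47 49 48
f 48 49 50
f 48 50 24
f 49 21 22
f 49 22 50
f 50 22 23
f 50 23 24



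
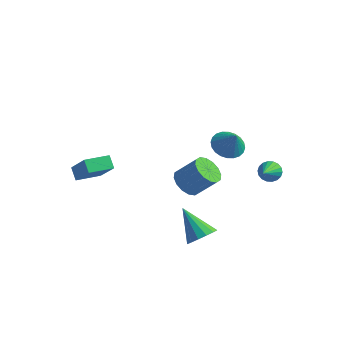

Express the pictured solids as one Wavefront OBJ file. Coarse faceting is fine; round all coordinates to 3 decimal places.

v 2.569 -2.67 -3.147
v 3.052 -3.094 -2.504
v 1.131 -2.19 -1.753
v 3.206 -2.649 -2.498
v 3.189 -2.21 -2.666
v 3.006 -1.893 -2.964
v 2.706 -1.785 -3.31
v 2.369 -1.914 -3.613
v 2.086 -2.245 -3.791
v 1.932 -2.69 -3.797
v 1.949 -3.13 -3.629
v 2.132 -3.446 -3.331
v 2.432 -3.555 -2.985
v 2.769 -3.426 -2.682
v -4.7 -3.264 -1.089
v -5.213 -2.877 -0.517
v -3.942 -2.016 -1.254
v -4.455 -1.629 -0.682
v -3.525 -3.791 0.322
v -4.038 -3.404 0.894
v -2.767 -2.543 0.157
v -3.28 -2.156 0.729
v 0.567 3.722 -0.81
v 1.43 3.904 -1.236
v 1.213 3.418 0.37
v 1.341 4.25 -1.098
v 1.133 4.515 -0.916
v 0.84 4.659 -0.718
v 0.505 4.661 -0.534
v 0.179 4.519 -0.392
v -0.088 4.257 -0.314
v -0.255 3.913 -0.311
v -0.297 3.54 -0.384
v -0.208 3.195 -0.522
v -0 2.93 -0.704
v 0.293 2.786 -0.902
v 0.628 2.784 -1.086
v 0.954 2.925 -1.228
v 1.221 3.188 -1.307
v 1.388 3.531 -1.31
v 3.025 3.972 -2.239
v 3.549 3.83 -2.648
v 3.435 2.328 -1.141
v 3.675 4.004 -2.435
v 3.673 4.172 -2.183
v 3.541 4.3 -1.942
v 3.308 4.363 -1.76
v 3.019 4.349 -1.673
v 2.73 4.26 -1.698
v 2.5 4.115 -1.831
v 2.374 3.941 -2.044
v 2.377 3.773 -2.296
v 2.508 3.645 -2.537
v 2.742 3.582 -2.718
v 3.031 3.596 -2.806
v 3.319 3.684 -2.78
v 1.186 -1.854 0.071
v 1.705 -2.562 -0.17
v 2.754 -2.193 1.008
v 2.234 -1.486 1.249
v 1.866 -2.2 -0.426
v 2.914 -1.831 0.753
v 1.844 -1.746 -0.549
v 2.892 -1.377 0.63
v 1.645 -1.32 -0.505
v 2.694 -0.952 0.673
v 1.324 -1.038 -0.308
v 2.372 -0.67 0.871
v 0.965 -0.975 -0.009
v 2.014 -0.606 1.17
v 0.666 -1.147 0.312
v 1.715 -0.778 1.49
v 0.506 -1.509 0.567
v 1.554 -1.14 1.746
v 0.528 -1.963 0.69
v 1.576 -1.594 1.869
v 0.726 -2.388 0.647
v 1.775 -2.02 1.825
v 1.048 -2.67 0.449
v 2.096 -2.302 1.628
v 1.406 -2.734 0.15
v 2.455 -2.365 1.329
f 2 1 4
f 2 4 3
f 4 1 5
f 4 5 3
f 5 1 6
f 5 6 3
f 6 1 7
f 6 7 3
f 7 1 8
f 7 8 3
f 8 1 9
f 8 9 3
f 9 1 10
f 9 10 3
f 10 1 11
f 10 11 3
f 11 1 12
f 11 12 3
f 12 1 13
f 12 13 3
f 13 1 14
f 13 14 3
f 14 1 2
f 14 2 3
f 16 18 15
f 19 16 15
f 15 18 17
f 17 19 15
f 16 22 18
f 20 16 19
f 20 22 16
f 18 22 17
f 21 19 17
f 17 22 21
f 21 20 19
f 22 20 21
f 24 23 26
f 24 26 25
f 26 23 27
f 26 27 25
f 27 23 28
f 27 28 25
f 28 23 29
f 28 29 25
f 29 23 30
f 29 30 25
f 30 23 31
f 30 31 25
f 31 23 32
f 31 32 25
f 32 23 33
f 32 33 25
f 33 23 34
f 33 34 25
f 34 23 35
f 34 35 25
f 35 23 36
f 35 36 25
f 36 23 37
f 36 37 25
f 37 23 38
f 37 38 25
f 38 23 39
f 38 39 25
f 39 23 40
f 39 40 25
f 40 23 24
f 40 24 25
f 42 41 44
f 42 44 43
f 44 41 45
f 44 45 43
f 45 41 46
f 45 46 43
f 46 41 47
f 46 47 43
f 47 41 48
f 47 48 43
f 48 41 49
f 48 49 43
f 49 41 50
f 49 50 43
f 50 41 51
f 50 51 43
f 51 41 52
f 51 52 43
f 52 41 53
f 52 53 43
f 53 41 54
f 53 54 43
f 54 41 55
f 54 55 43
f 55 41 56
f 55 56 43
f 56 41 42
f 56 42 43
f 58 57 61
f 58 61 59
f 59 61 62
f 59 62 60
f 61 57 63
f 61 63 62
f 62 63 64
f 62 64 60
f 63 57 65
f 63 65 64
f 64 65 66
f 64 66 60
f 65 57 67
f 65 67 66
f 66 67 68
f 66 68 60
f 67 57 69
f 67 69 68
f 68 69 70
f 68 70 60
f 69 57 71
f 69 71 70
f 70 71 72
f 70 72 60
f 71 57 73
f 71 73 72
f 72 73 74
f 72 74 60
f 73 57 75
f 73 75 74
f 74 75 76
f 74 76 60
f 75 57 77
f 75 77 76
f 76 77 78
f 76 78 60
f 77 57 79
f 77 79 78
f 78 79 80
f 78 80 60
f 79 57 81
f 79 81 80
f 80 81 82
f 80 82 60
f 81 57 58
f 81 58 82
f 82 58 59
f 82 59 60



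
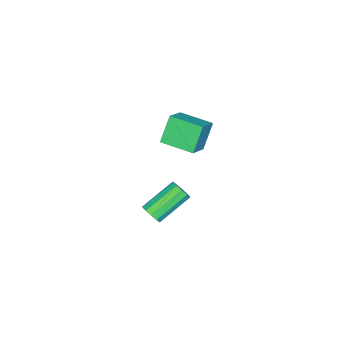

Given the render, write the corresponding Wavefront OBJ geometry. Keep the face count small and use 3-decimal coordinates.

v -2.458 -1.244 1.153
v -3.358 -1.175 2.664
v -2.576 0.666 0.996
v -3.476 0.734 2.507
v -1.104 -1.094 1.953
v -2.004 -1.026 3.464
v -1.222 0.815 1.796
v -2.122 0.884 3.307
v 4.621 1.757 2.001
v 5.046 2.018 2.402
v 3.484 2.844 3.52
v 3.059 2.583 3.119
v 4.976 2.278 2.112
v 3.414 3.104 3.23
v 4.77 2.339 1.78
v 3.209 3.165 2.897
v 4.507 2.177 1.532
v 2.946 3.003 2.65
v 4.288 1.855 1.464
v 2.726 2.681 2.581
v 4.196 1.496 1.6
v 2.634 2.322 2.718
v 4.266 1.236 1.89
v 2.704 2.062 3.008
v 4.471 1.175 2.223
v 2.91 2.001 3.34
v 4.734 1.337 2.47
v 3.173 2.163 3.588
v 4.954 1.659 2.539
v 3.392 2.485 3.656
f 2 4 1
f 5 2 1
f 1 4 3
f 3 5 1
f 2 8 4
f 6 2 5
f 6 8 2
f 4 8 3
f 7 5 3
f 3 8 7
f 7 6 5
f 8 6 7
f 10 9 13
f 10 13 11
f 11 13 14
f 11 14 12
f 13 9 15
f 13 15 14
f 14 15 16
f 14 16 12
f 15 9 17
f 15 17 16
f 16 17 18
f 16 18 12
f 17 9 19
f 17 19 18
f 18 19 20
f 18 20 12
f 19 9 21
f 19 21 20
f 20 21 22
f 20 22 12
f 21 9 23
f 21 23 22
f 22 23 24
f 22 24 12
f 23 9 25
f 23 25 24
f 24 25 26
f 24 26 12
f 25 9 27
f 25 27 26
f 26 27 28
f 26 28 12
f 27 9 29
f 27 29 28
f 28 29 30
f 28 30 12
f 29 9 10
f 29 10 30
f 30 10 11
f 30 11 12

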